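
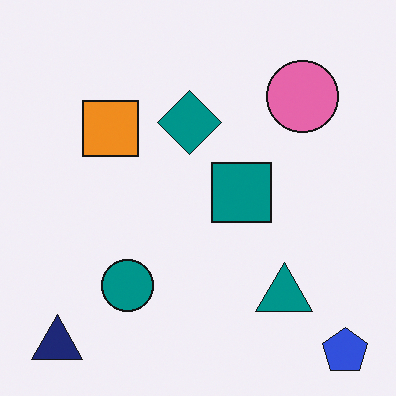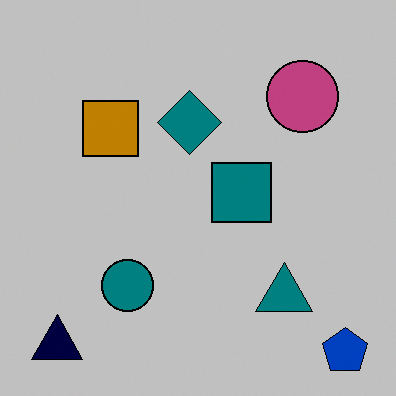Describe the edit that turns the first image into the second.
The transformation is: aggressively posterized.

Each flat color has snapped to a coarser quantized level — most visibly, the near-white background has dropped to a flat grey.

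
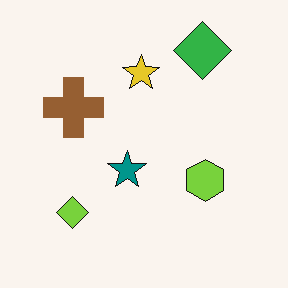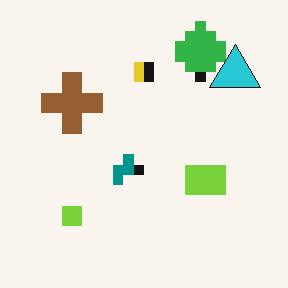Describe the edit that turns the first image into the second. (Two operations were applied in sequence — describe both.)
Heavily pixelated into large blocks, then overlaid with an additional cyan triangle.

Shapes are reduced to large square blocks; fine edges and outlines are lost — a downscale-then-upscale (mosaic) effect. A cyan triangle appears in the second image that is absent from the first.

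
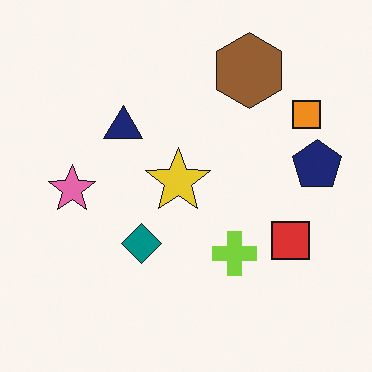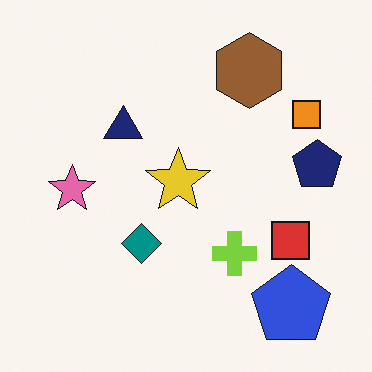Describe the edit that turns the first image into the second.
Overlaid with an additional blue pentagon.

A blue pentagon appears in the second image that is absent from the first.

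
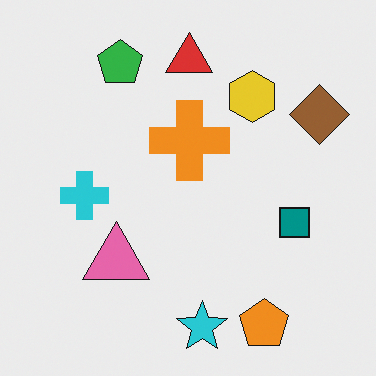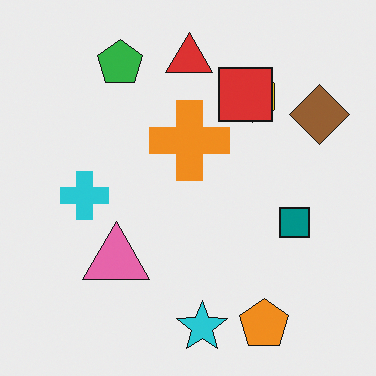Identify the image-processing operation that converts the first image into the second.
The second image is the first overlaid with an additional red square.

A red square appears in the second image that is absent from the first.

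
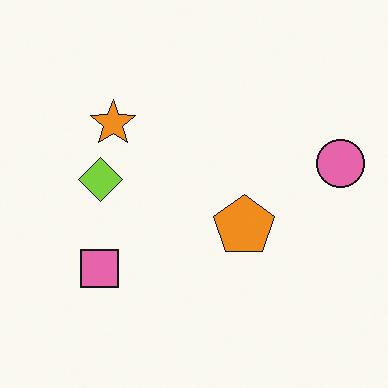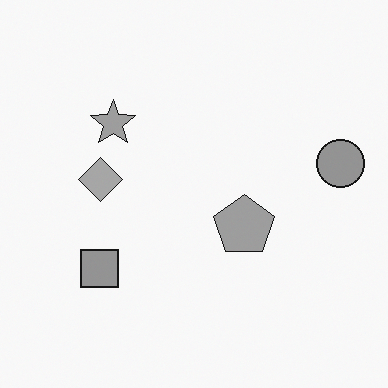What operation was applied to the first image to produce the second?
Converted to grayscale.

All color is removed — every shape is now a shade of grey.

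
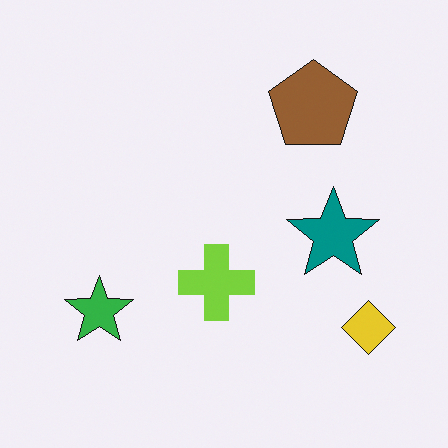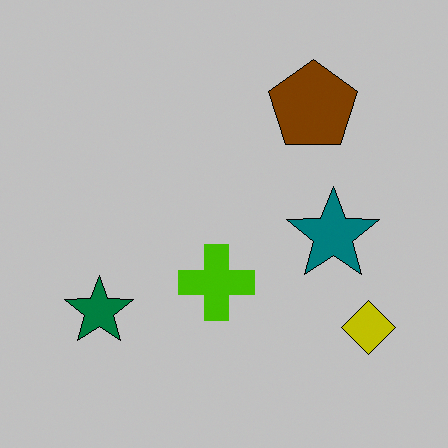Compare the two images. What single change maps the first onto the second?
The transformation is: aggressively posterized.

Each flat color has snapped to a coarser quantized level — most visibly, the near-white background has dropped to a flat grey.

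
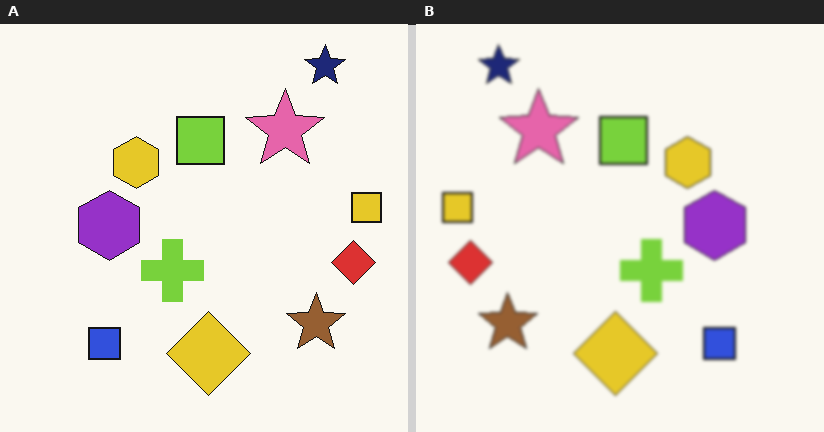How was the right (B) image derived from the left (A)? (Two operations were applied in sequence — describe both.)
This is the original image lightly blurred, then flipped horizontally (left ↔ right).

Shape edges and outlines are uniformly softened across the whole image. The yellow square is in the right of the left (A) image and the left of the right (B) — shapes on opposite sides of the vertical midline have swapped in a mirror flip.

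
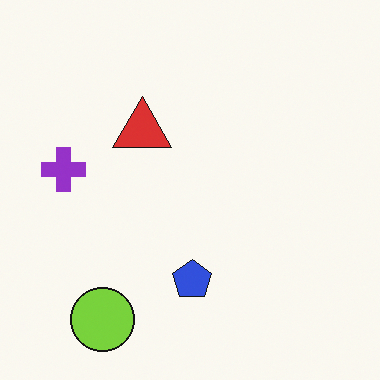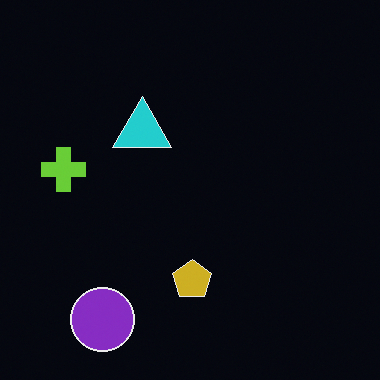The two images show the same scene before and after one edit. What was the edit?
The image was color-inverted (negative).

The light background has become dark and every shape's color is its complement — a photographic negative.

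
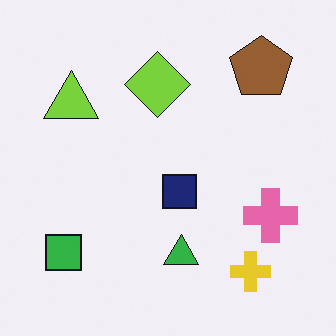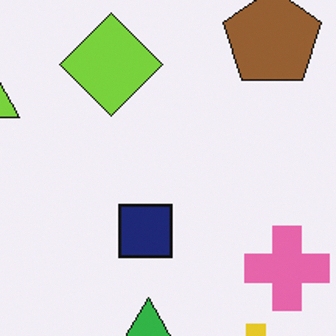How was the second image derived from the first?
It was cropped to a modestly smaller region and rescaled.

The visible shapes are larger and the field of view is narrower; shapes near the original edges may be partly or wholly outside the frame — a crop-and-rescale.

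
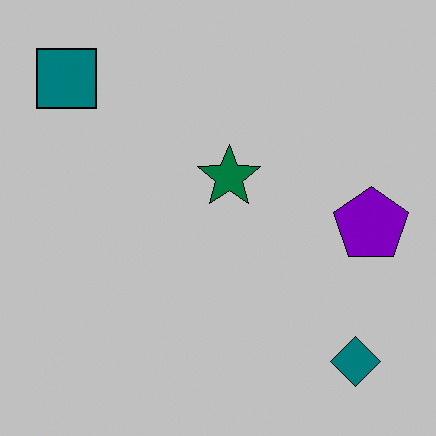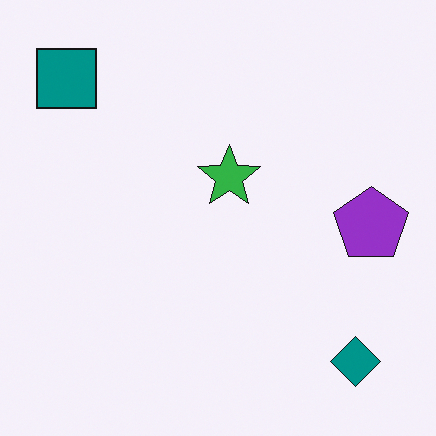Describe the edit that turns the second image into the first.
Heavily posterized to just a handful of flat colors.

Each flat color has snapped to a coarser quantized level — most visibly, the near-white background has dropped to a flat grey.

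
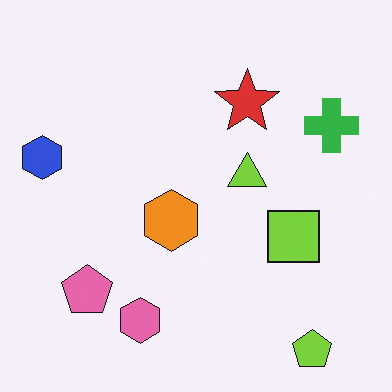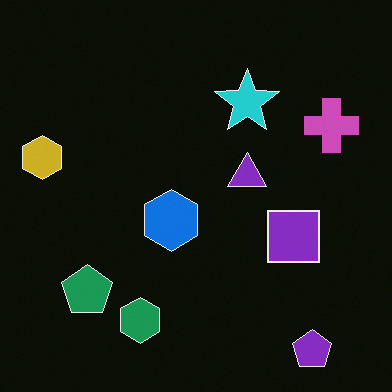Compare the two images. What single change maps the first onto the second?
The second image is the first color-inverted (negative).

The light background has become dark and every shape's color is its complement — a photographic negative.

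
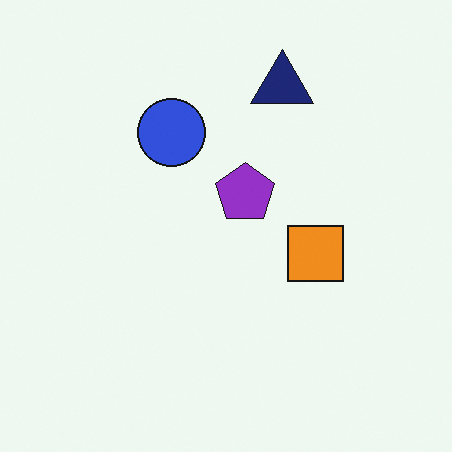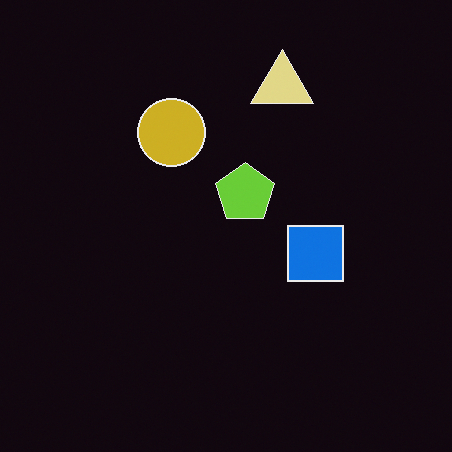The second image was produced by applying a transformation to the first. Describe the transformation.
The image was color-inverted (negative).

The light background has become dark and every shape's color is its complement — a photographic negative.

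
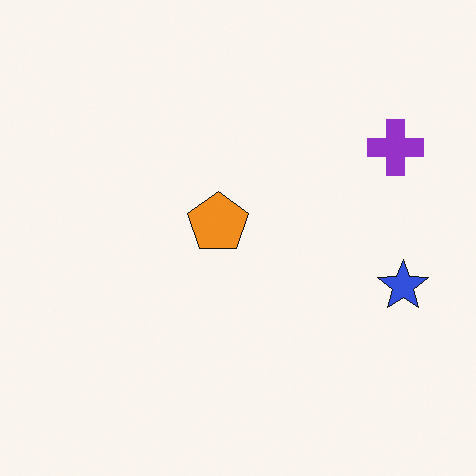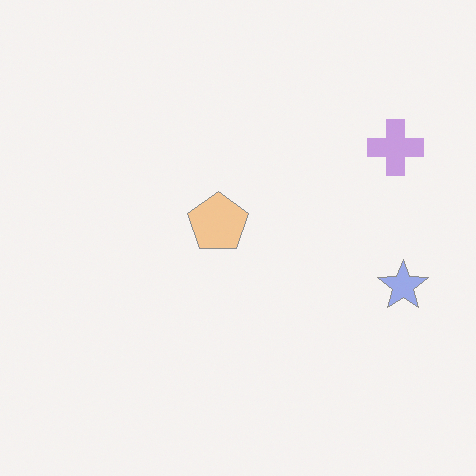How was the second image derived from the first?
The second image is the first washed out (contrast reduced).

Tones are pushed toward mid-grey across the whole image — a global contrast change.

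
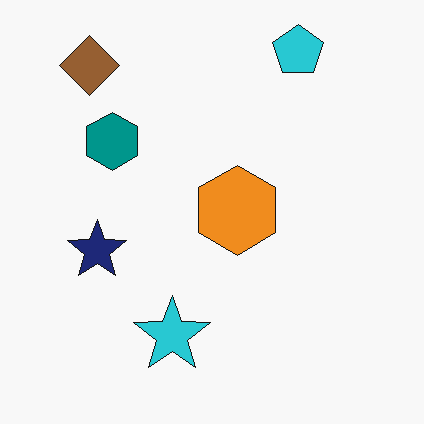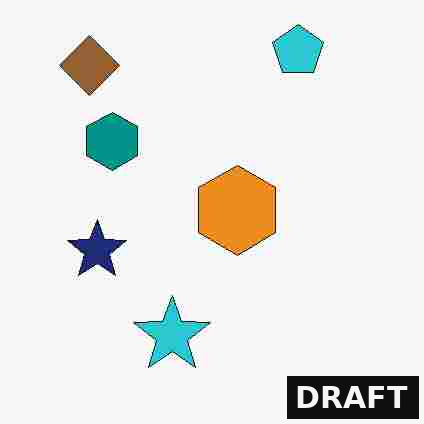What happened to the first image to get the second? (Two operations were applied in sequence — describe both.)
Heavily JPEG-compressed with obvious blocking artifacts, then watermarked with the text "DRAFT" in the lower-right corner.

Blocky 8×8 compression artifacts appear around shape edges and the flat background shows ringing — characteristic JPEG degradation. A dark label reading "DRAFT" appears in the lower-right corner.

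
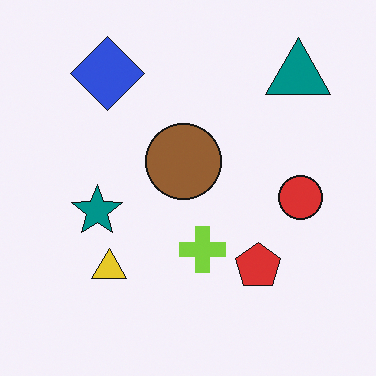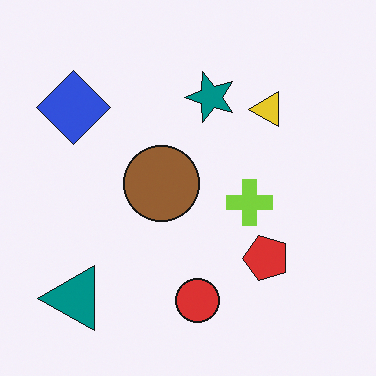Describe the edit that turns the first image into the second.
Transposed (reflected across the top-left ↔ bottom-right diagonal).

Shapes have swapped their row and column positions — what was in the top-right is now in the bottom-left — a diagonal reflection.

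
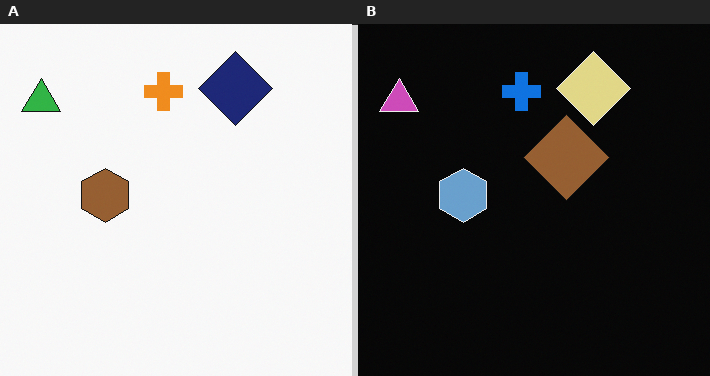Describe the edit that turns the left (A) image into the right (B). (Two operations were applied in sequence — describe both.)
The image was color-inverted (negative), then overlaid with an additional brown diamond.

The light background has become dark and every shape's color is its complement — a photographic negative. A brown diamond appears in the right (B) image that is absent from the left (A).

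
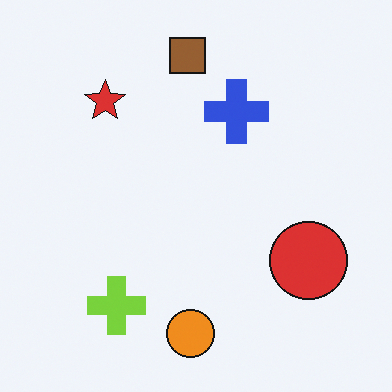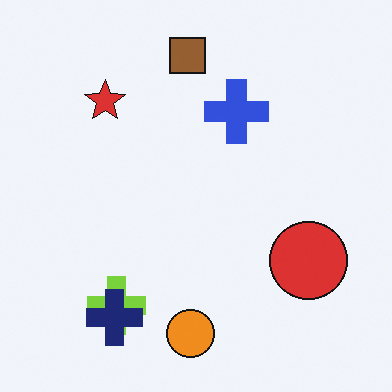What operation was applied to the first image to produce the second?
The second image is the first overlaid with an additional navy cross.

A navy cross appears in the second image that is absent from the first.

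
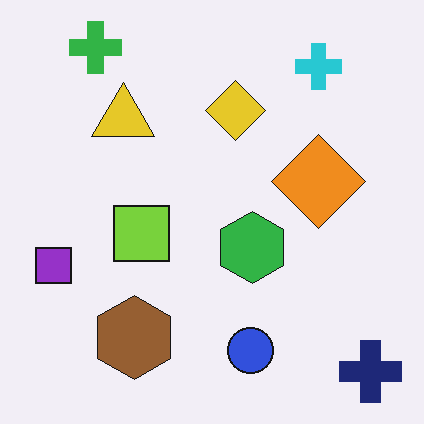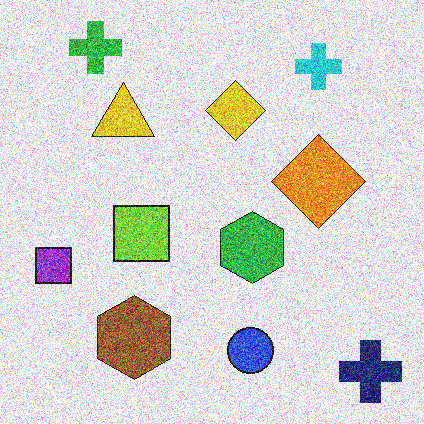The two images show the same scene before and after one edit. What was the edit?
This is the original image degraded with heavy additive noise.

Random speckle covers the whole image, including the flat background.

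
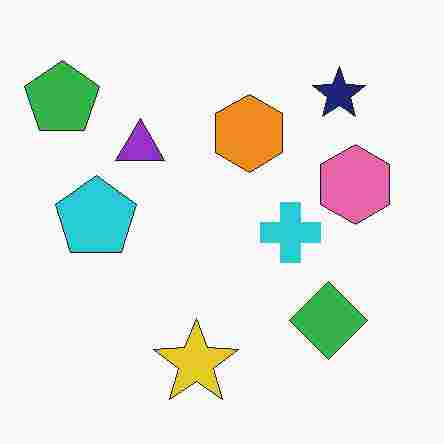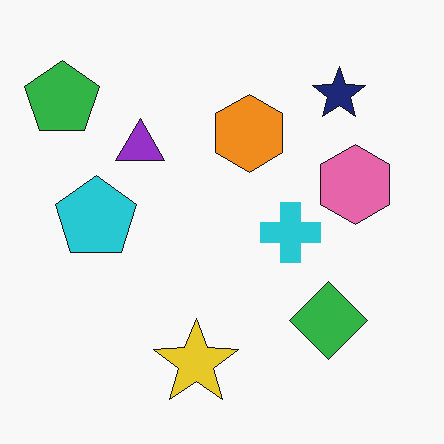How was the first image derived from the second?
The image was degraded with heavy JPEG compression.

Blocky 8×8 compression artifacts appear around shape edges and the flat background shows ringing — characteristic JPEG degradation.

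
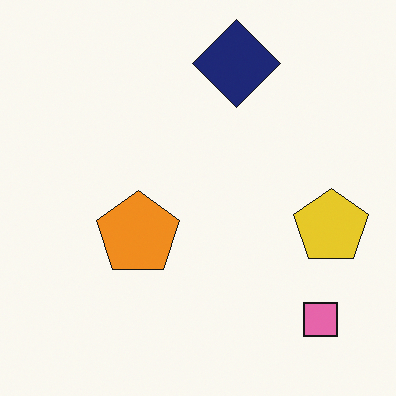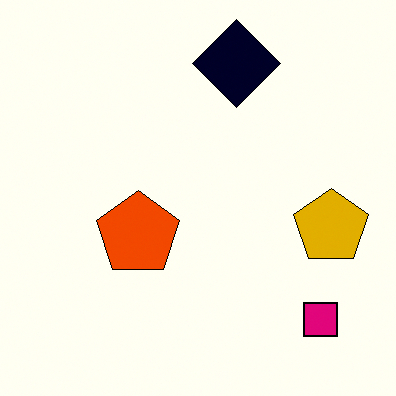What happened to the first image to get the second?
Given much higher contrast.

Tones are pushed away from mid-grey across the whole image — a global contrast change.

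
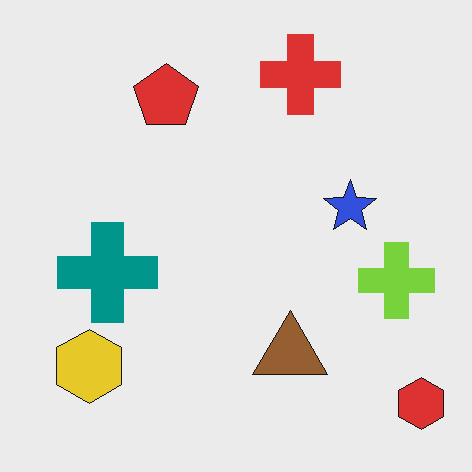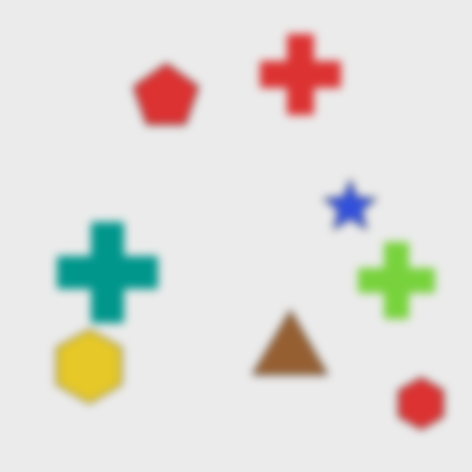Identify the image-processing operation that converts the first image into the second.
This is the original image noticeably gaussian-blurred.

Shape edges and outlines are uniformly softened across the whole image.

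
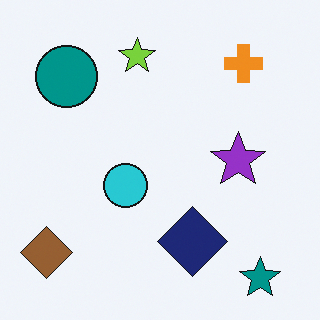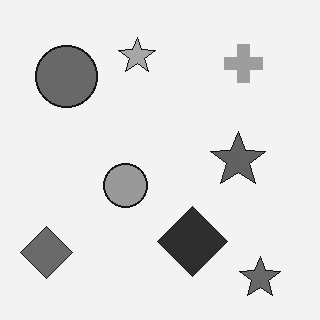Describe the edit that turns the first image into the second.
The transformation is: converted to grayscale.

All color is removed — every shape is now a shade of grey.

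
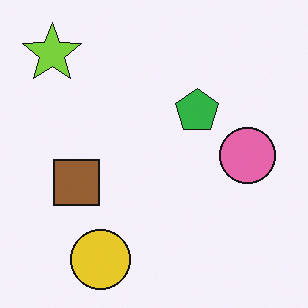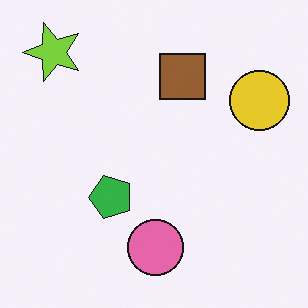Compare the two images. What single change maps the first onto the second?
It was transposed (reflected across the top-left ↔ bottom-right diagonal).

Shapes have swapped their row and column positions — what was in the top-right is now in the bottom-left — a diagonal reflection.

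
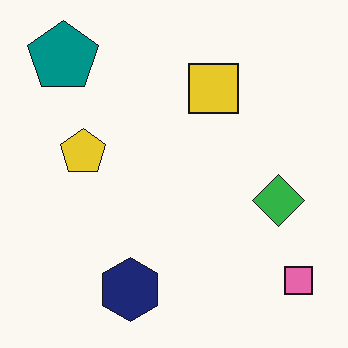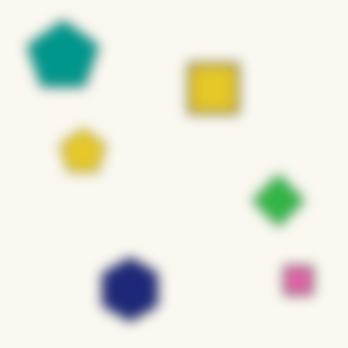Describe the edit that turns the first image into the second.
The second image is the first heavily blurred.

Shape edges and outlines are uniformly softened across the whole image.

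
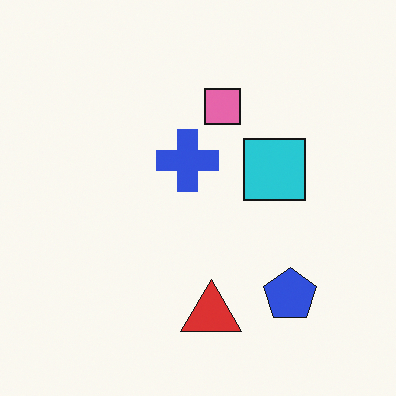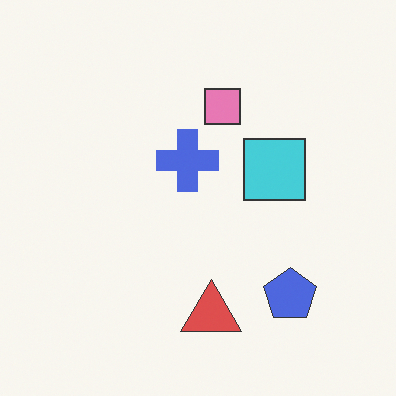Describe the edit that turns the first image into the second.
The second image is the first given slightly reduced contrast.

Tones are pushed toward mid-grey across the whole image — a global contrast change.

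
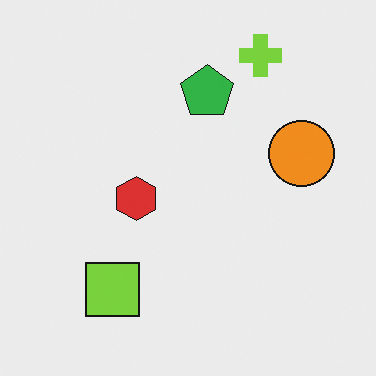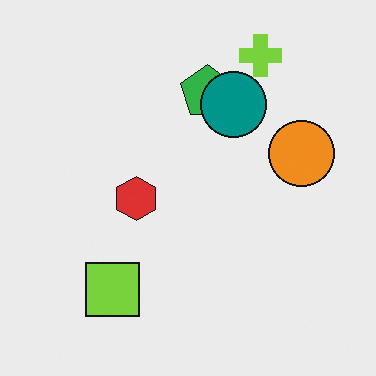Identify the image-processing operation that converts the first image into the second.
Overlaid with an additional teal circle.

A teal circle appears in the second image that is absent from the first.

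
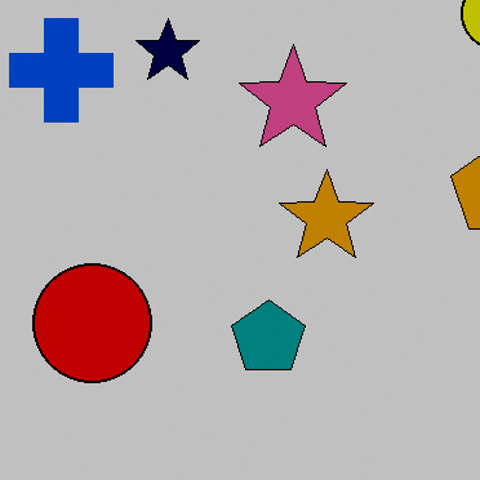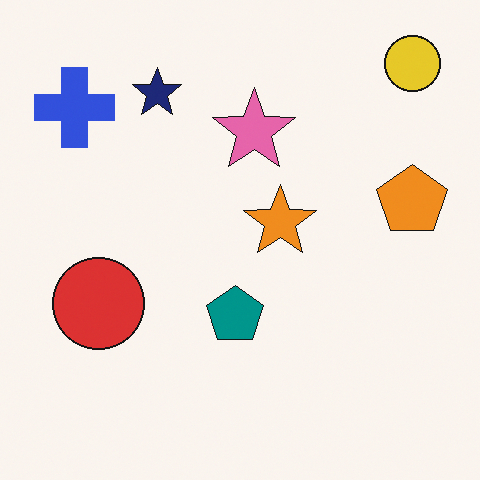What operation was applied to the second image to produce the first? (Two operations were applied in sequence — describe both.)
Heavily posterized to just a handful of flat colors, then cropped slightly and scaled back up.

Each flat color has snapped to a coarser quantized level — most visibly, the near-white background has dropped to a flat grey. The visible shapes are larger and the field of view is narrower; shapes near the original edges may be partly or wholly outside the frame — a crop-and-rescale.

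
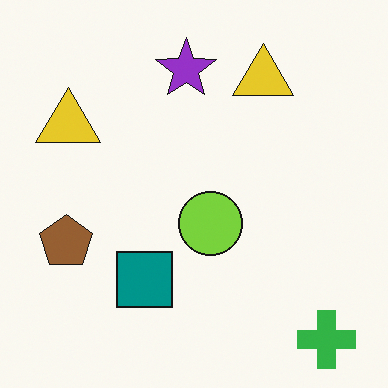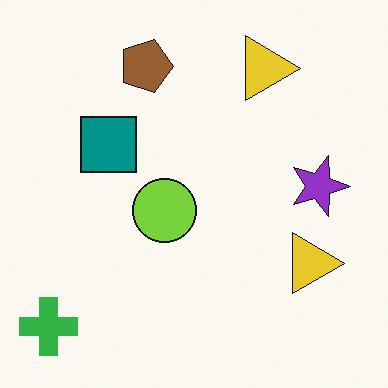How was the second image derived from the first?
It was rotated 90° clockwise.

The green cross sits in the bottom-right of the first image and the bottom-left of the second — consistent with a whole-image 90° clockwise rotation.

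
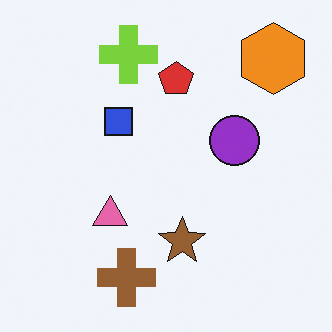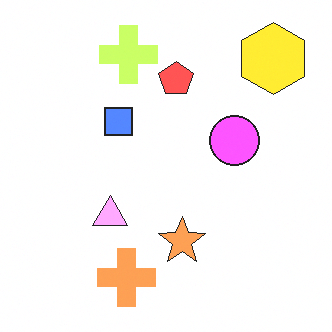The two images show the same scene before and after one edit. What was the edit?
It was noticeably brightened.

Every pixel — background and shapes alike — is uniformly brightened.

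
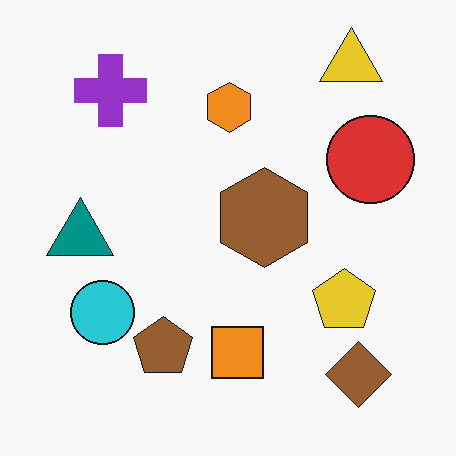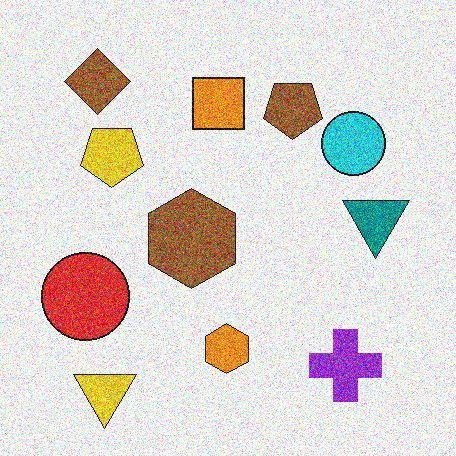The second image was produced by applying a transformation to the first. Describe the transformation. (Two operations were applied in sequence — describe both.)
Rotated 180°, then degraded with a thick layer of grain.

The yellow triangle sits in the top-right of the first image and the bottom-left of the second — consistent with a whole-image 180° rotation. Random speckle covers the whole image, including the flat background.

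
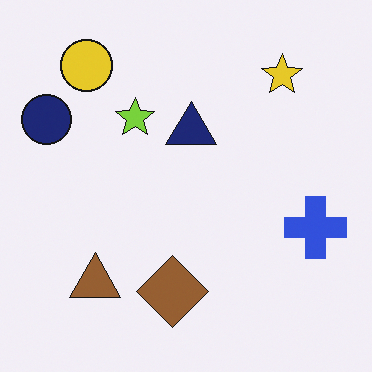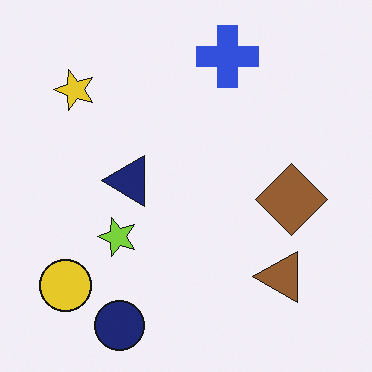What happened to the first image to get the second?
The image was rotated 90° counter-clockwise.

The yellow circle sits in the top-left of the first image and the bottom-left of the second — consistent with a whole-image 90° counter-clockwise rotation.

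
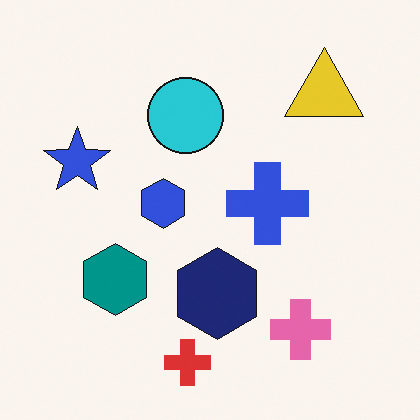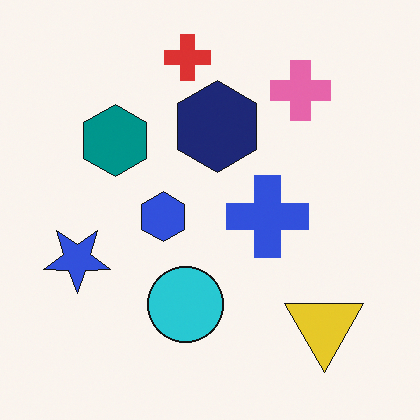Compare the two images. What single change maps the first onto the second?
The transformation is: flipped vertically (top ↔ bottom).

The red cross is in the bottom of the first image and the top of the second — shapes on opposite sides of the horizontal midline have swapped in a mirror flip.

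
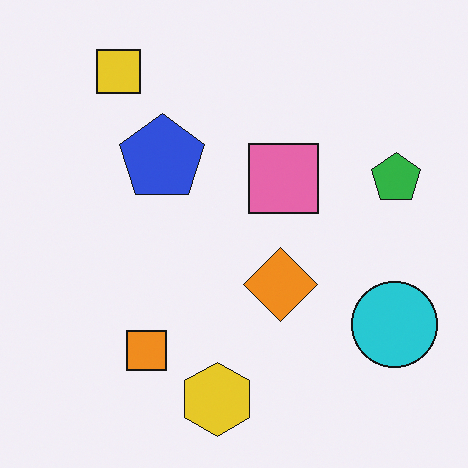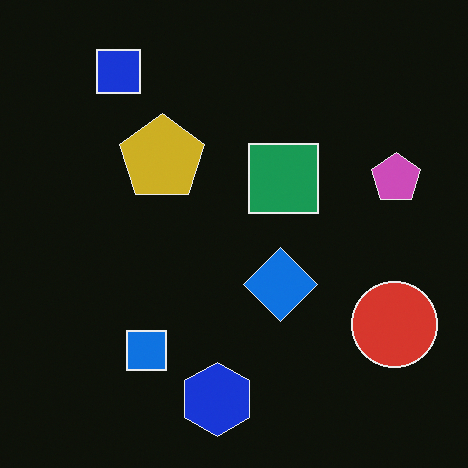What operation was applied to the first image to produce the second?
It was color-inverted (negative).

The light background has become dark and every shape's color is its complement — a photographic negative.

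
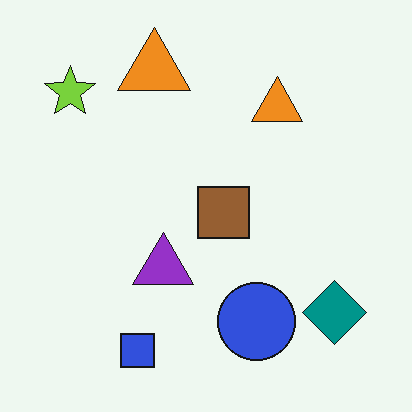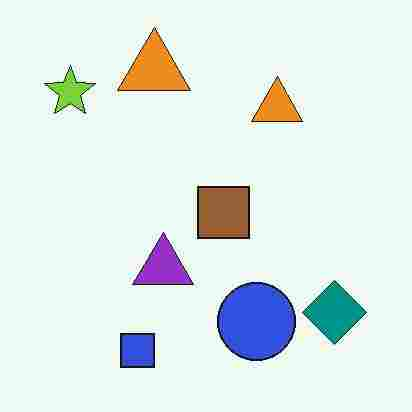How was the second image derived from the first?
The image was heavily JPEG-compressed with obvious blocking artifacts.

Blocky 8×8 compression artifacts appear around shape edges and the flat background shows ringing — characteristic JPEG degradation.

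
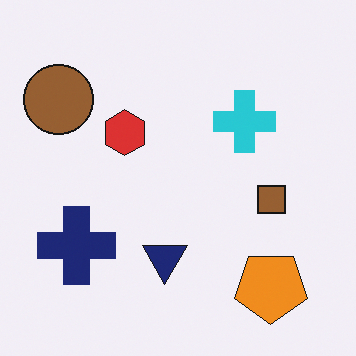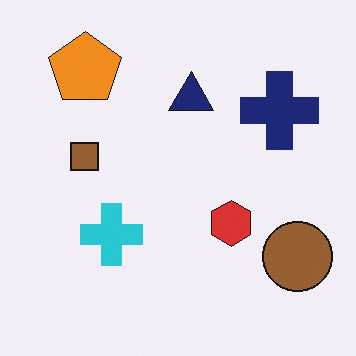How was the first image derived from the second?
Rotated 180°.

The orange pentagon sits in the top-left of the second image and the bottom-right of the first — consistent with a whole-image 180° rotation.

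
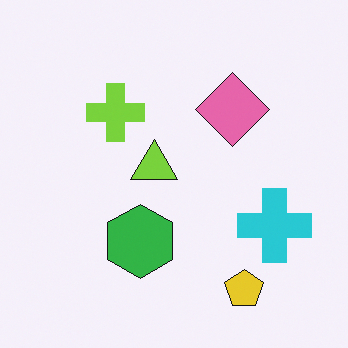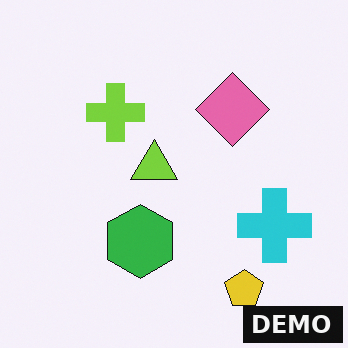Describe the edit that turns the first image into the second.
The image was watermarked with the text "DEMO" in the lower-right corner.

A dark label reading "DEMO" appears in the lower-right corner.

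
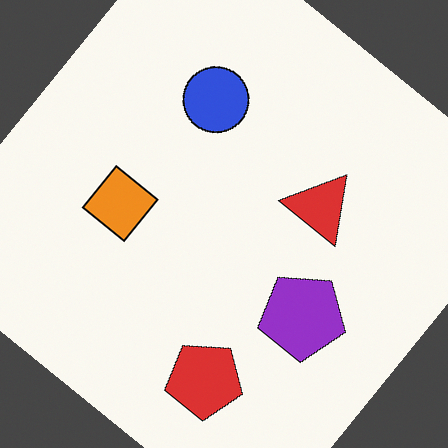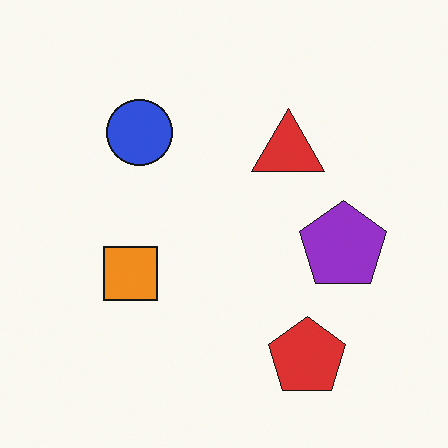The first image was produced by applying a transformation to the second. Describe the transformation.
The image was rotated clockwise by a large amount — several tens of degrees.

Every shape is tilted by the same angle and the image corners show triangular fill wedges — a whole-image rotation by a non-right angle.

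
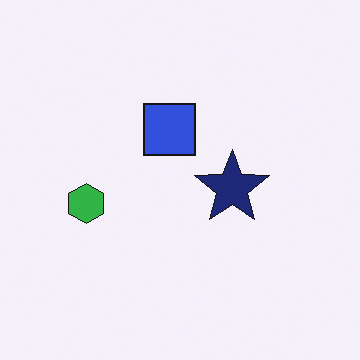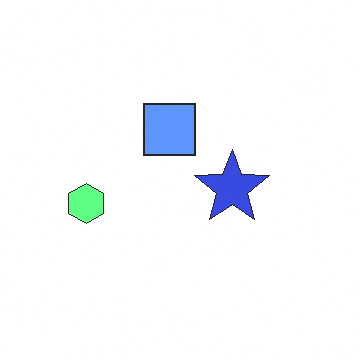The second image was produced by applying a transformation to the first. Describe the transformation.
It was brightened a lot.

Every pixel — background and shapes alike — is uniformly brightened.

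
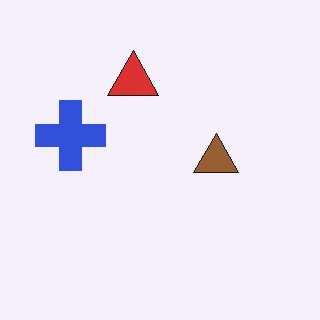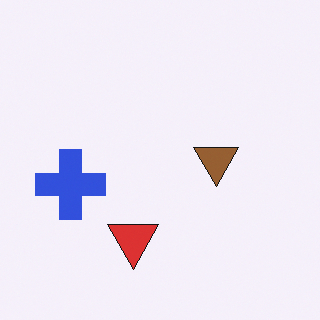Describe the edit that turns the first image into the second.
It was flipped vertically (top ↔ bottom).

The red triangle is in the top of the first image and the bottom of the second — shapes on opposite sides of the horizontal midline have swapped in a mirror flip.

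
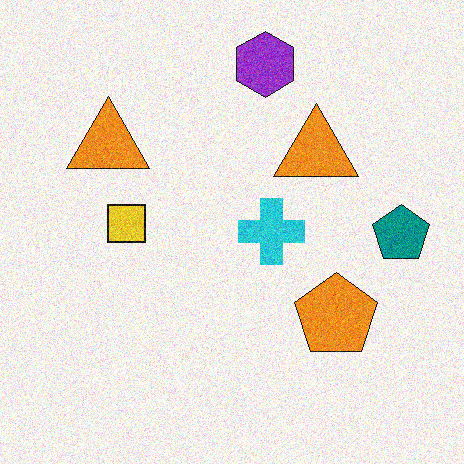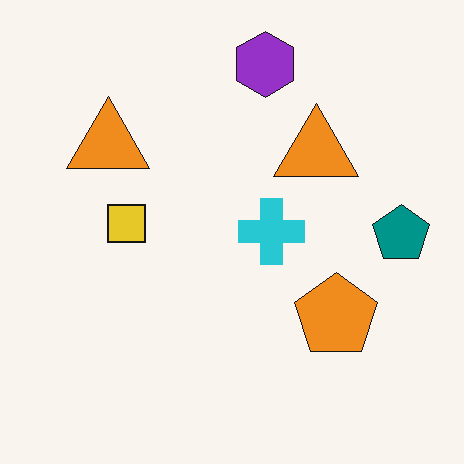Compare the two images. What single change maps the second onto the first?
It was degraded with visible gaussian noise.

Random speckle covers the whole image, including the flat background.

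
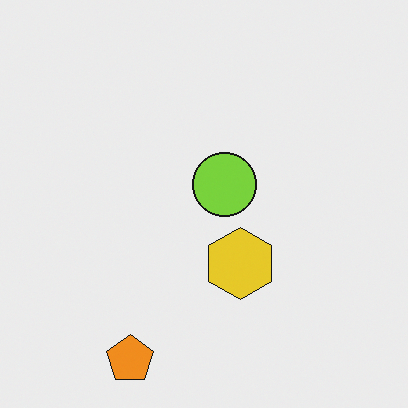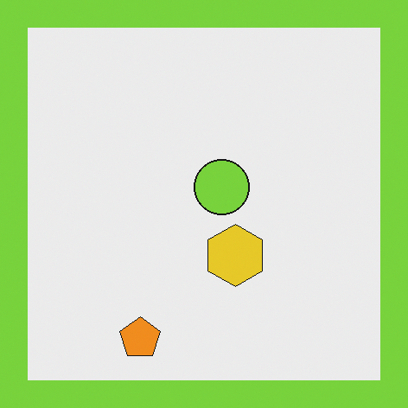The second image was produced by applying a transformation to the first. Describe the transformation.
The transformation is: framed with a lime border.

A solid lime frame runs around the edge of the second image, with the content slightly shrunk inside it.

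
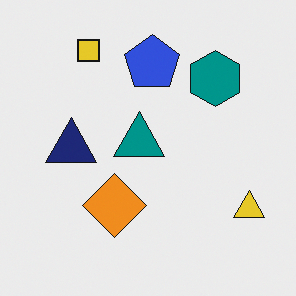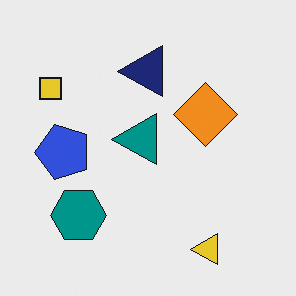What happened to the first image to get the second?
It was transposed (reflected across the top-left ↔ bottom-right diagonal).

Shapes have swapped their row and column positions — what was in the top-right is now in the bottom-left — a diagonal reflection.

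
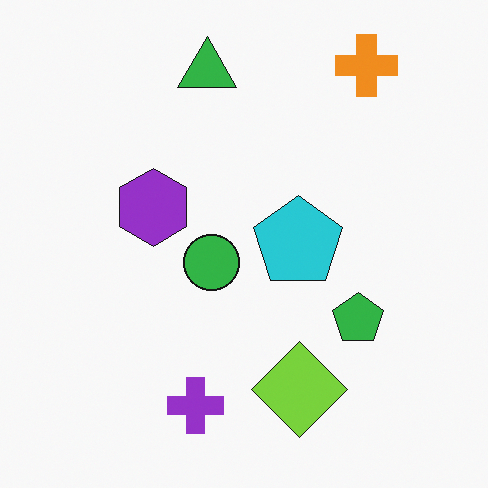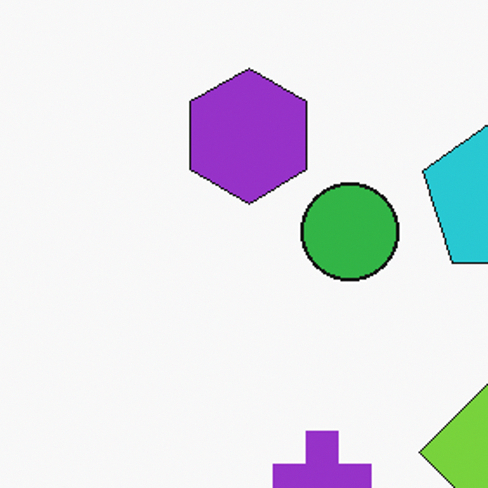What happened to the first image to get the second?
Cropped to a noticeably smaller region and rescaled.

The visible shapes are larger and the field of view is narrower; shapes near the original edges may be partly or wholly outside the frame — a crop-and-rescale.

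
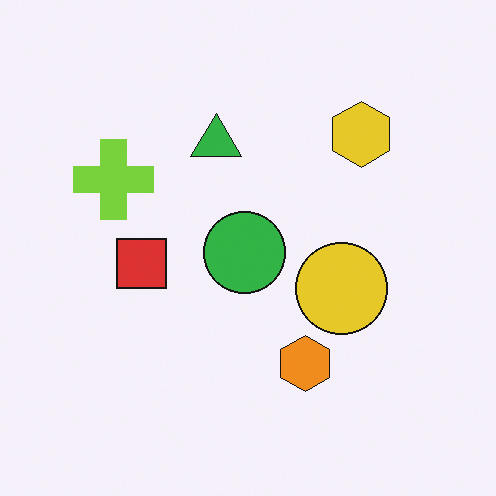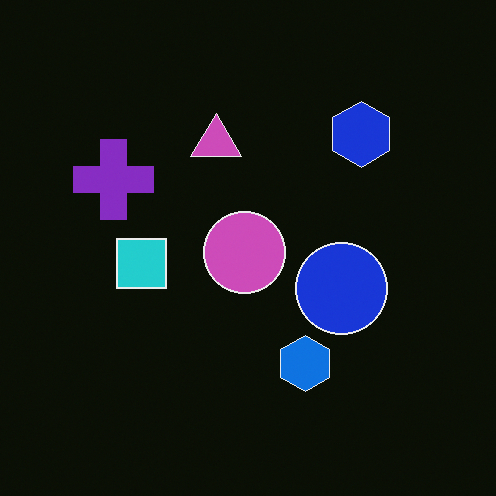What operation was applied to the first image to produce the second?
This is the original image color-inverted (negative).

The light background has become dark and every shape's color is its complement — a photographic negative.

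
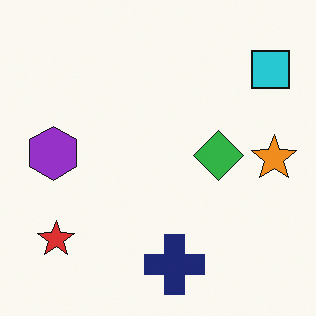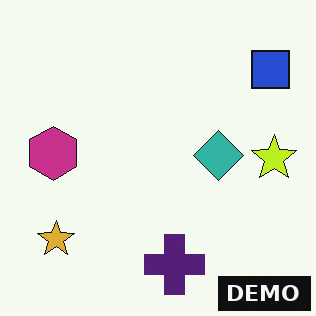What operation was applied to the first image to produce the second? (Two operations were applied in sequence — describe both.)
The transformation is: hue-shifted by a small amount, then watermarked with the text "DEMO" in the lower-right corner.

Every shape's color has rotated by the same amount around the hue wheel — a uniform hue shift. A dark label reading "DEMO" appears in the lower-right corner.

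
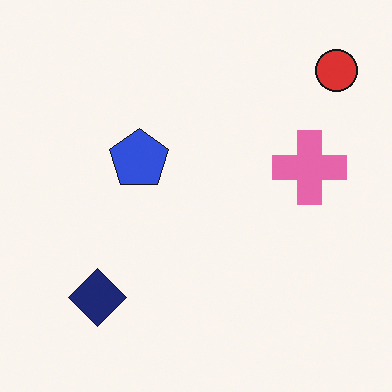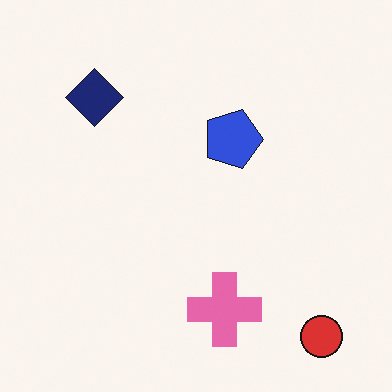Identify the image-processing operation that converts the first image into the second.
Rotated 90° clockwise.

The red circle sits in the top-right of the first image and the bottom-right of the second — consistent with a whole-image 90° clockwise rotation.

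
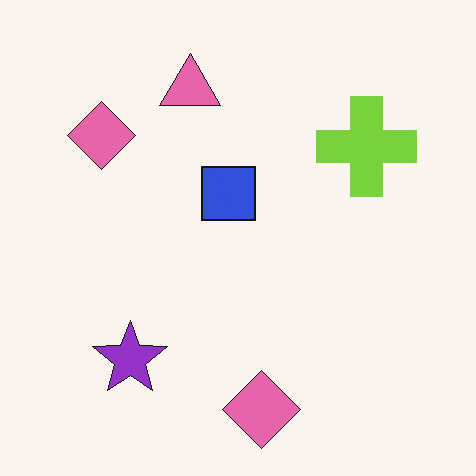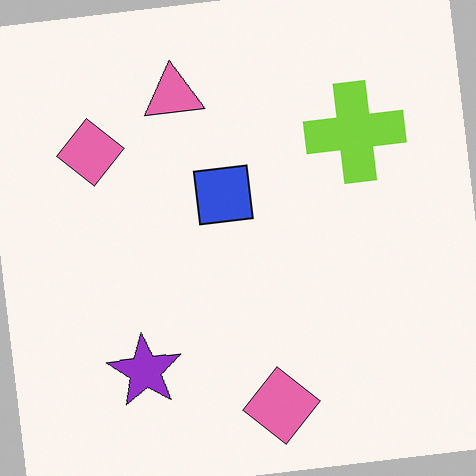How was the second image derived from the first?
Rotated counter-clockwise by a slight angle.

Every shape is tilted by the same angle and the image corners show triangular fill wedges — a whole-image rotation by a non-right angle.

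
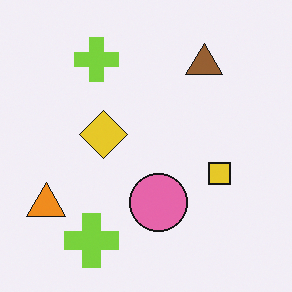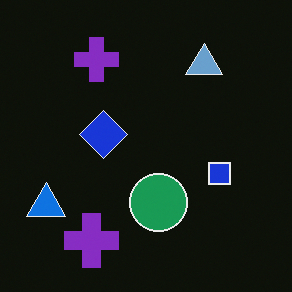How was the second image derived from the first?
The transformation is: color-inverted (negative).

The light background has become dark and every shape's color is its complement — a photographic negative.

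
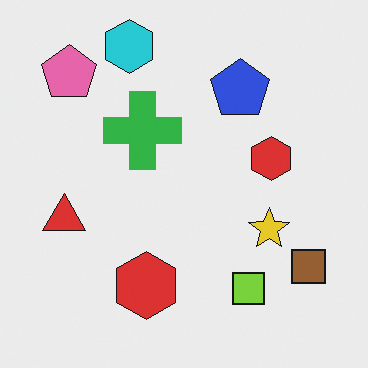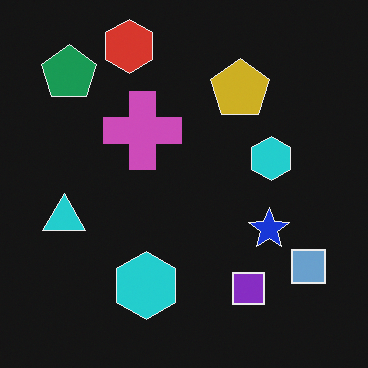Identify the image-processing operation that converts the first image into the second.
This is the original image color-inverted (negative).

The light background has become dark and every shape's color is its complement — a photographic negative.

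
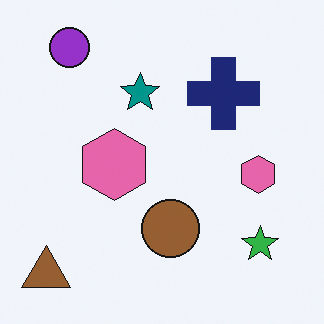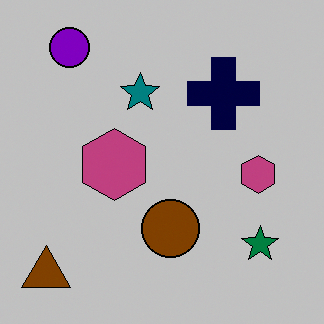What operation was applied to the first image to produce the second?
The transformation is: aggressively posterized.

Each flat color has snapped to a coarser quantized level — most visibly, the near-white background has dropped to a flat grey.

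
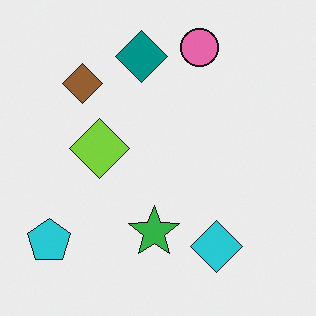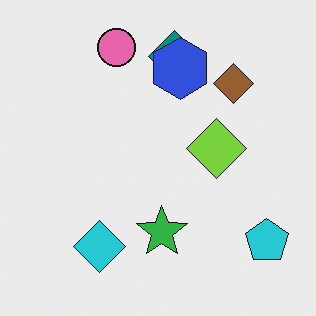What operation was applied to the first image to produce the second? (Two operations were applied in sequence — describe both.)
Flipped horizontally (left ↔ right), then overlaid with an additional blue hexagon.

The cyan pentagon is in the bottom-left of the first image and the bottom-right of the second — shapes on opposite sides of the vertical midline have swapped in a mirror flip. A blue hexagon appears in the second image that is absent from the first.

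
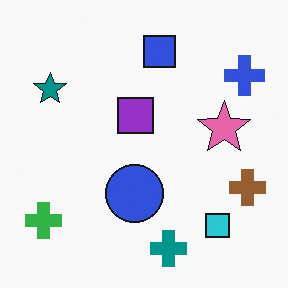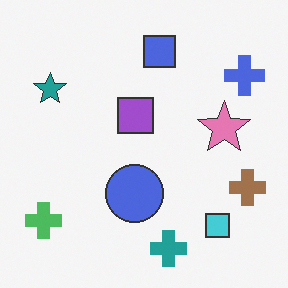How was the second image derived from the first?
The image was given slightly reduced contrast.

Tones are pushed toward mid-grey across the whole image — a global contrast change.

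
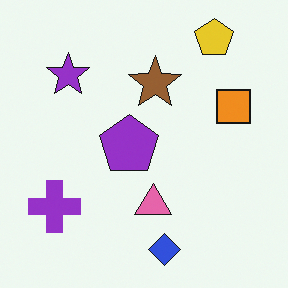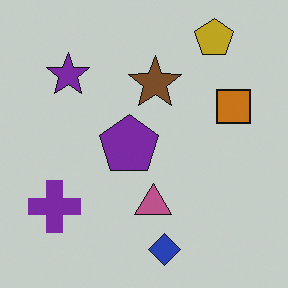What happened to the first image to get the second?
The second image is the first darkened a little.

Every pixel — background and shapes alike — is uniformly darkened.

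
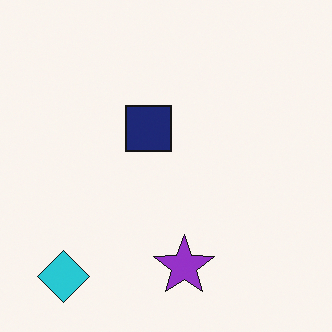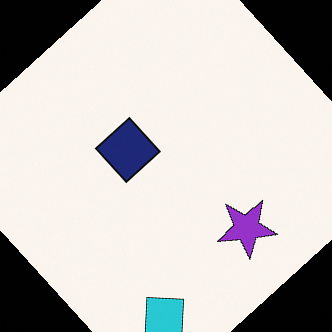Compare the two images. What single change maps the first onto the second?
Rotated counter-clockwise by a large amount — several tens of degrees.

Every shape is tilted by the same angle and the image corners show triangular fill wedges — a whole-image rotation by a non-right angle.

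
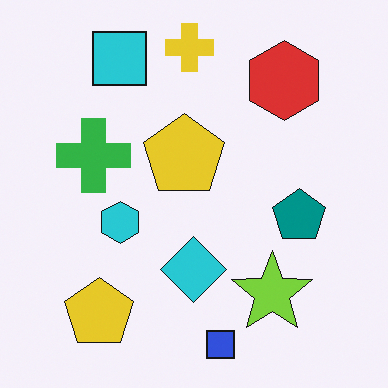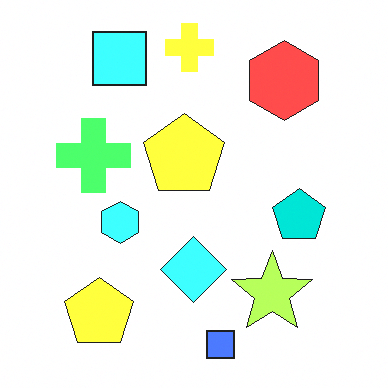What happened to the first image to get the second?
The second image is the first brightened a lot.

Every pixel — background and shapes alike — is uniformly brightened.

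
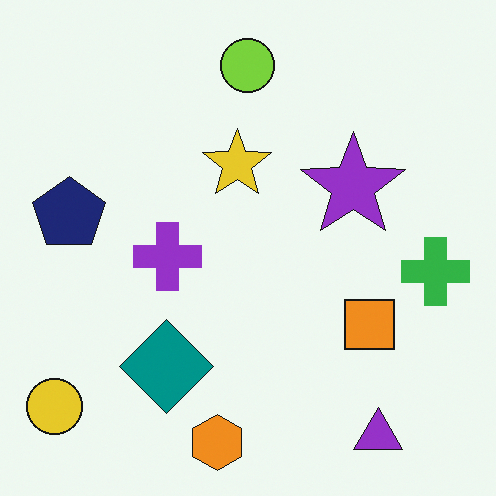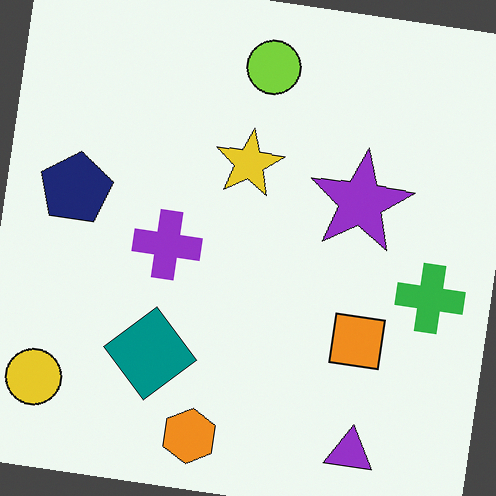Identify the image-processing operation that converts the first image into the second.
The image was rotated clockwise by a few degrees.

Every shape is tilted by the same angle and the image corners show triangular fill wedges — a whole-image rotation by a non-right angle.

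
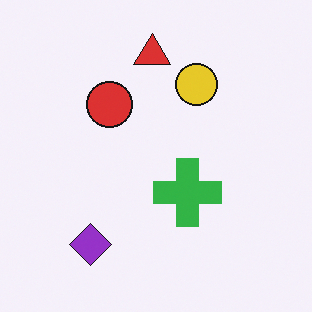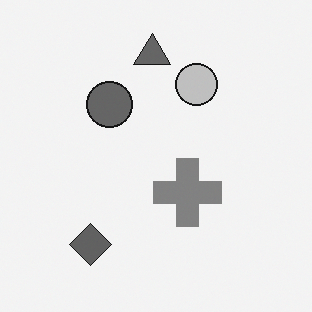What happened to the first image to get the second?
It was converted to grayscale.

All color is removed — every shape is now a shade of grey.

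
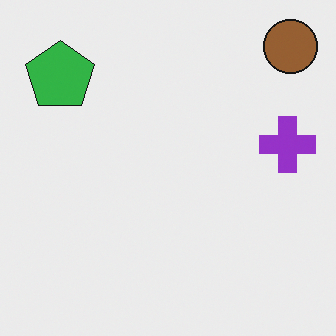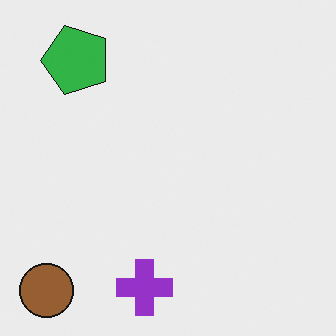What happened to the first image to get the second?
The second image is the first transposed (reflected across the top-left ↔ bottom-right diagonal).

Shapes have swapped their row and column positions — what was in the top-right is now in the bottom-left — a diagonal reflection.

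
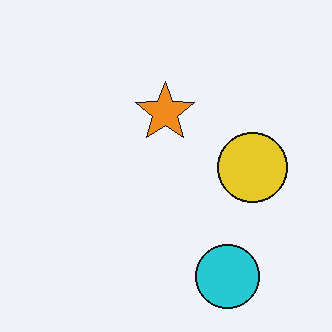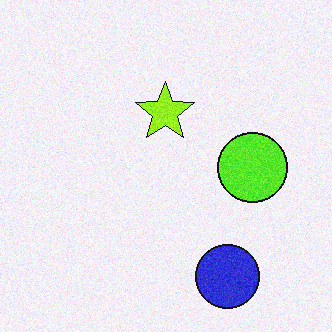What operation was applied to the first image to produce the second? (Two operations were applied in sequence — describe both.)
The image was degraded with a light layer of grain, then hue-shifted slightly.

Random speckle covers the whole image, including the flat background. Every shape's color has rotated by the same amount around the hue wheel — a uniform hue shift.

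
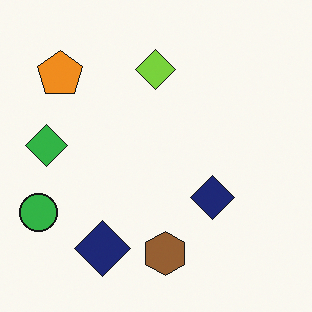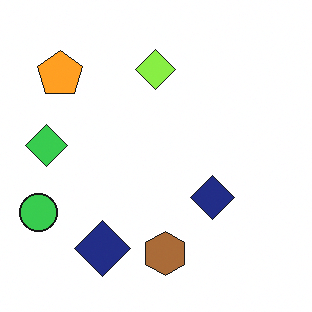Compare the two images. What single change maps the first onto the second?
The image was brightened a little.

Every pixel — background and shapes alike — is uniformly brightened.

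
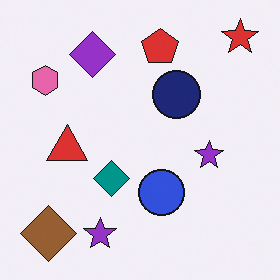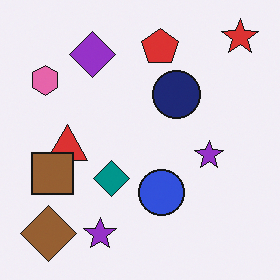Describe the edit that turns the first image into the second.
The image was overlaid with an additional brown square.

A brown square appears in the second image that is absent from the first.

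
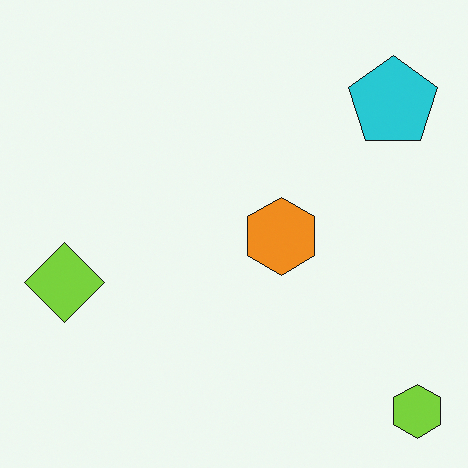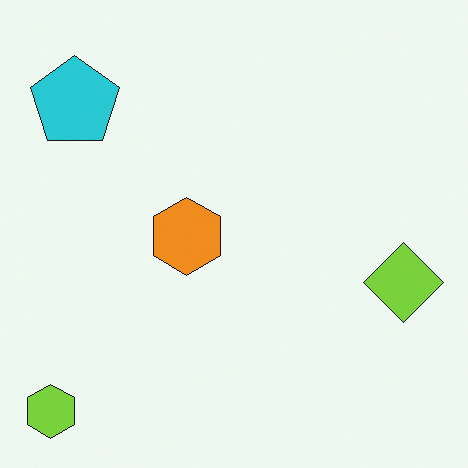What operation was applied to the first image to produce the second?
The image was flipped horizontally (left ↔ right).

The lime hexagon is in the bottom-right of the first image and the bottom-left of the second — shapes on opposite sides of the vertical midline have swapped in a mirror flip.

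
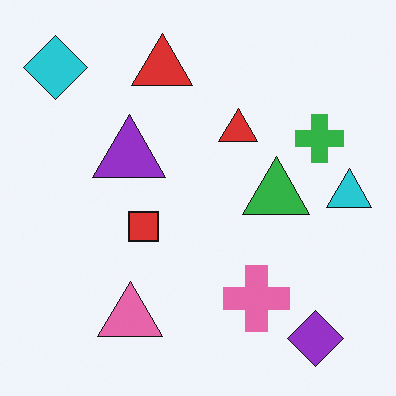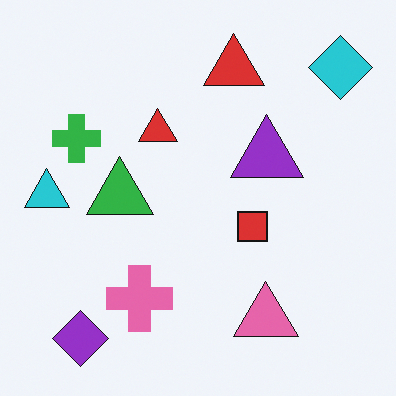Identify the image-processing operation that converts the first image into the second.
This is the original image flipped horizontally (left ↔ right).

The cyan triangle is in the right of the first image and the left of the second — shapes on opposite sides of the vertical midline have swapped in a mirror flip.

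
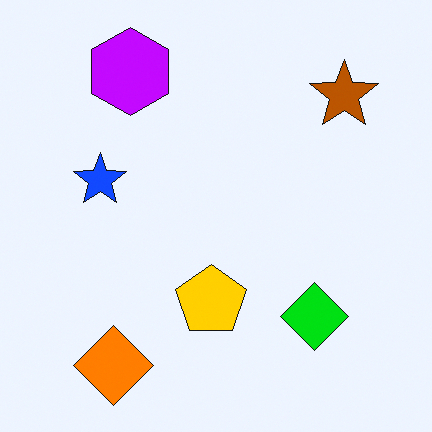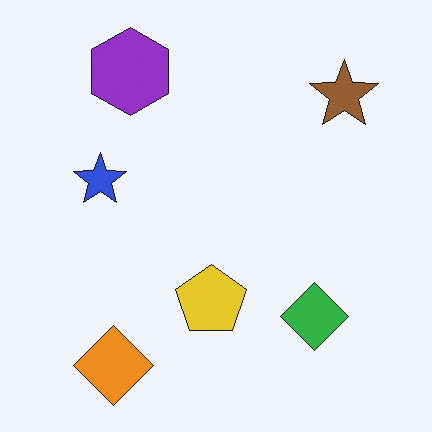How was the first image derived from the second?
The image was heavily oversaturated.

All colors are more vivid — a global saturation change.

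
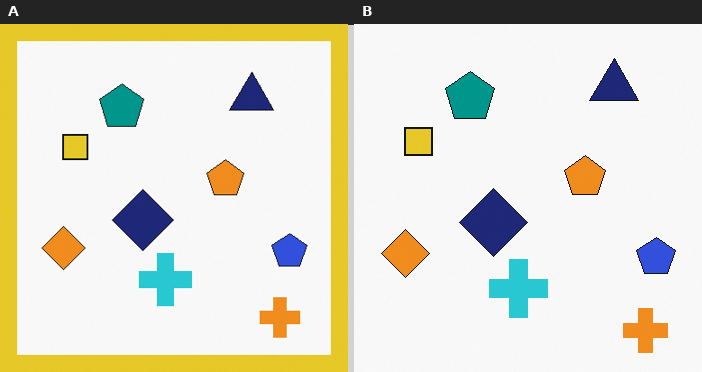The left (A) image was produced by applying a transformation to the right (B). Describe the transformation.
Framed with a yellow border.

A solid yellow frame runs around the edge of the left (A) image, with the content slightly shrunk inside it.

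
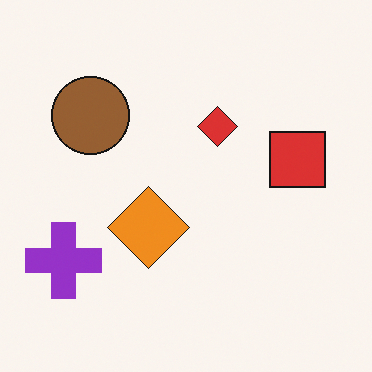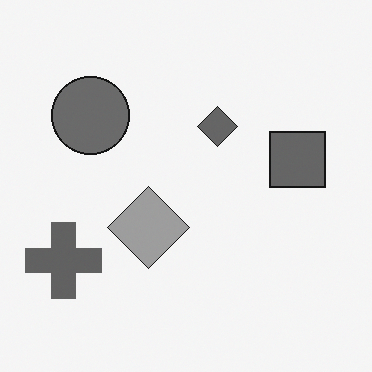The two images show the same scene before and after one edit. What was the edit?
The transformation is: converted to grayscale.

All color is removed — every shape is now a shade of grey.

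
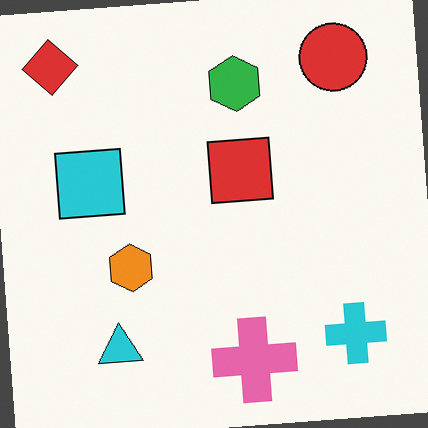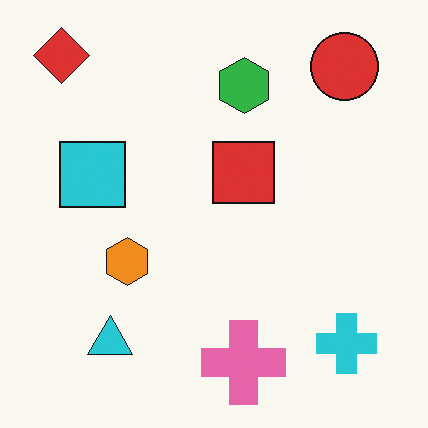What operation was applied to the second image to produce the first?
The transformation is: rotated counter-clockwise by a slight angle.

Every shape is tilted by the same angle and the image corners show triangular fill wedges — a whole-image rotation by a non-right angle.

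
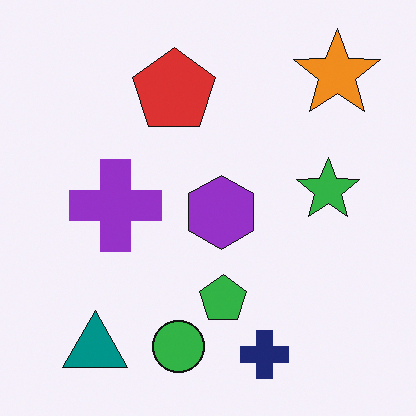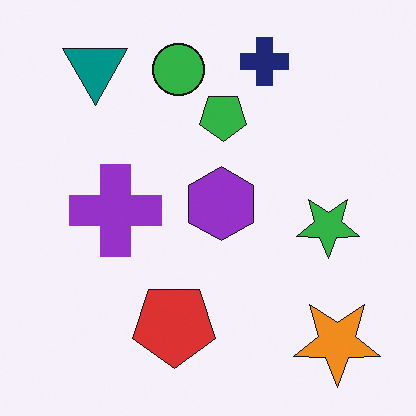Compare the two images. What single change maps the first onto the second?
It was flipped vertically (top ↔ bottom).

The navy cross is in the bottom of the first image and the top of the second — shapes on opposite sides of the horizontal midline have swapped in a mirror flip.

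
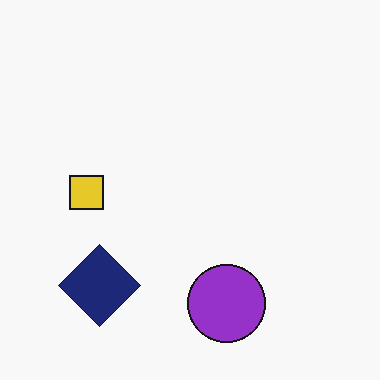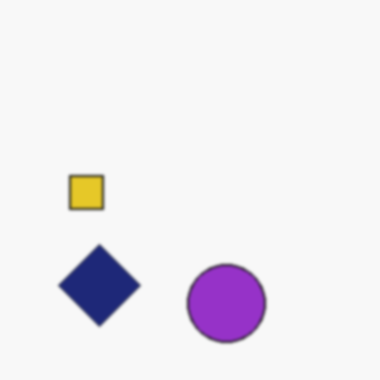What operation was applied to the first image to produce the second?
This is the original image slightly softened.

Shape edges and outlines are uniformly softened across the whole image.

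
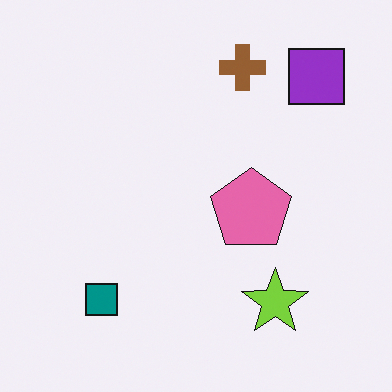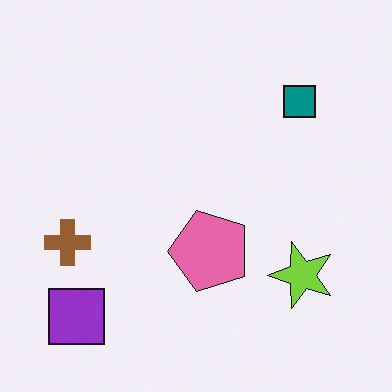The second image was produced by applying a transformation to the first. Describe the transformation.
It was transposed (reflected across the top-left ↔ bottom-right diagonal).

Shapes have swapped their row and column positions — what was in the top-right is now in the bottom-left — a diagonal reflection.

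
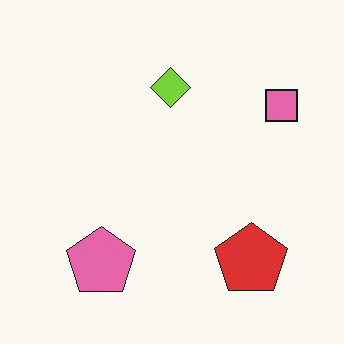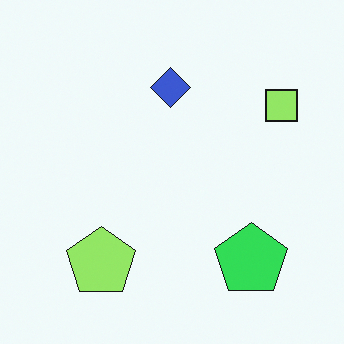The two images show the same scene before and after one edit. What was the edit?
The image was hue-shifted noticeably.

Every shape's color has rotated by the same amount around the hue wheel — a uniform hue shift.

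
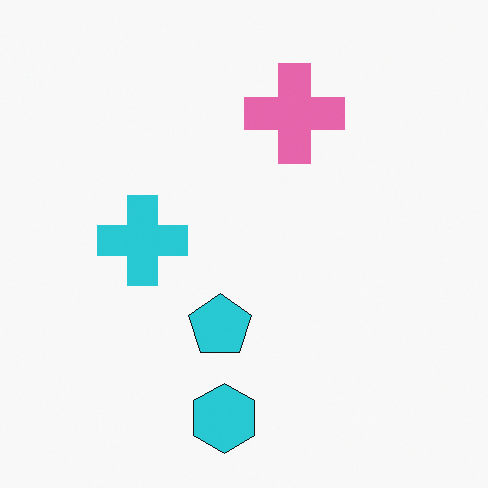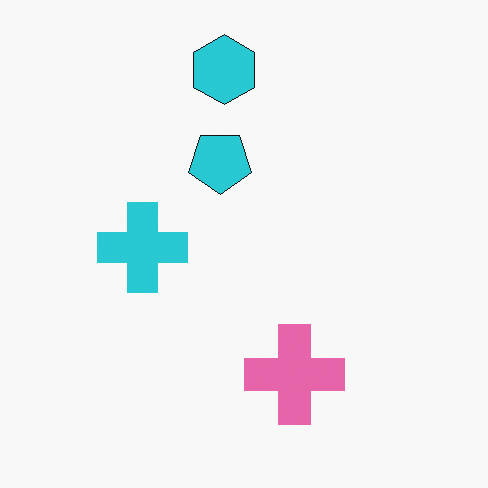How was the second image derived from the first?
The image was flipped vertically (top ↔ bottom).

The cyan hexagon is in the bottom of the first image and the top of the second — shapes on opposite sides of the horizontal midline have swapped in a mirror flip.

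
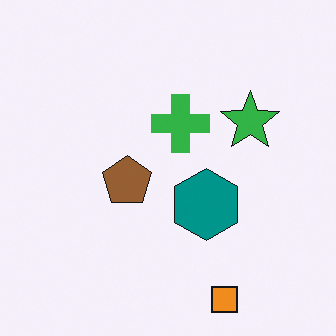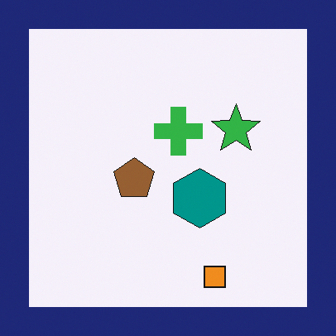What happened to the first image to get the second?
Framed with a navy border.

A solid navy frame runs around the edge of the second image, with the content slightly shrunk inside it.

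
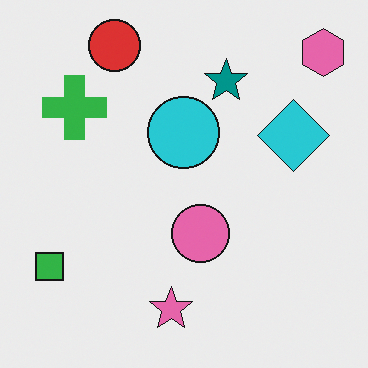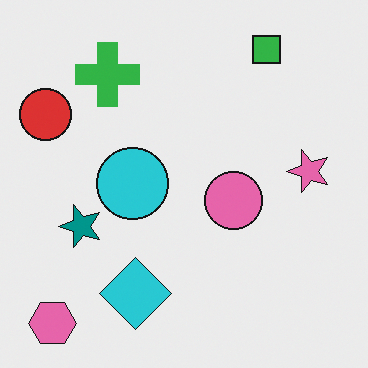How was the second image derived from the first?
This is the original image transposed (reflected across the top-left ↔ bottom-right diagonal).

Shapes have swapped their row and column positions — what was in the top-right is now in the bottom-left — a diagonal reflection.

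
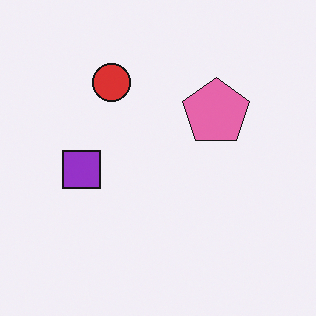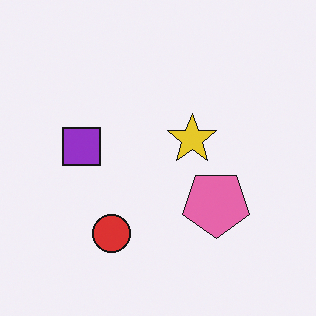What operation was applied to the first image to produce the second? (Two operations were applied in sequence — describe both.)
It was flipped vertically (top ↔ bottom), then overlaid with an additional yellow star.

The red circle is in the top of the first image and the bottom of the second — shapes on opposite sides of the horizontal midline have swapped in a mirror flip. A yellow star appears in the second image that is absent from the first.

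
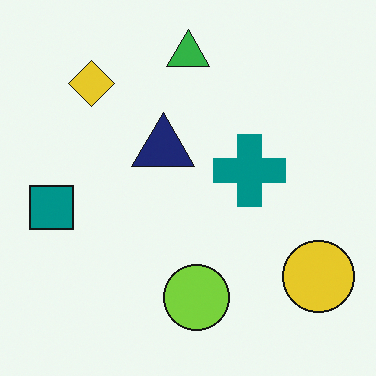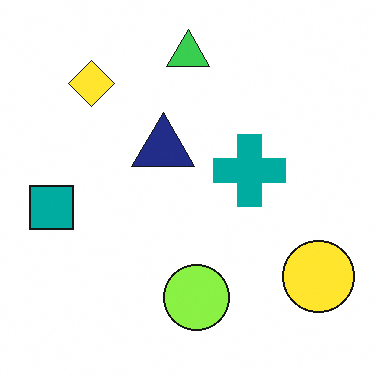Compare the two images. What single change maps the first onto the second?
The image was slightly brightened.

Every pixel — background and shapes alike — is uniformly brightened.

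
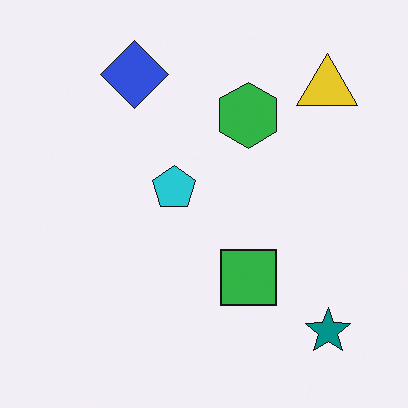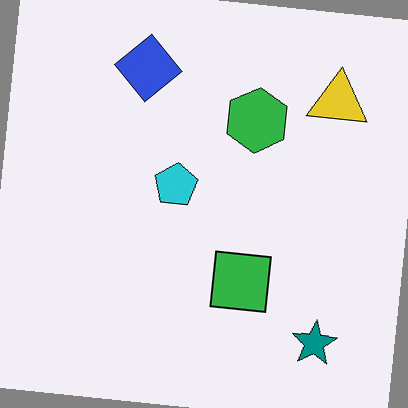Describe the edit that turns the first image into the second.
This is the original image rotated clockwise by a slight angle.

Every shape is tilted by the same angle and the image corners show triangular fill wedges — a whole-image rotation by a non-right angle.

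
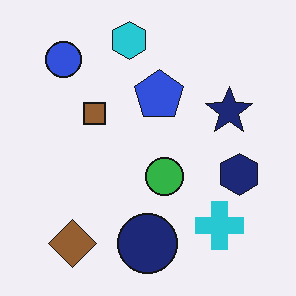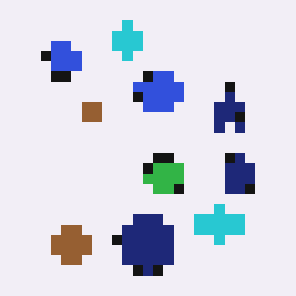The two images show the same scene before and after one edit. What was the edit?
It was heavily pixelated into large blocks.

Shapes are reduced to large square blocks; fine edges and outlines are lost — a downscale-then-upscale (mosaic) effect.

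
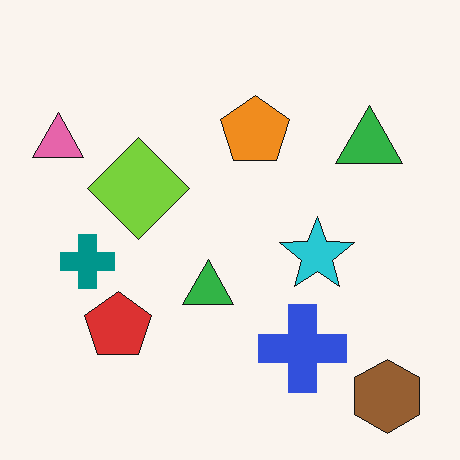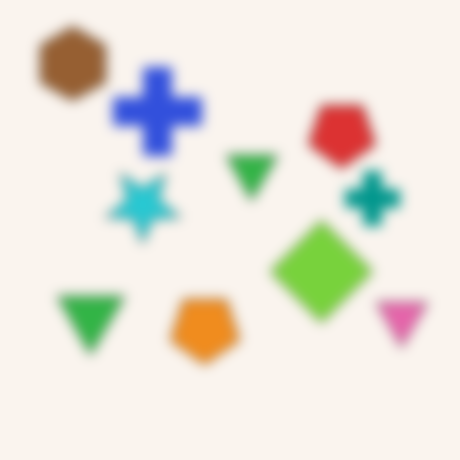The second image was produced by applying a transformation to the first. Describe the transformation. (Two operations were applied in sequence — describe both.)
It was rotated 180°, then strongly gaussian-blurred.

The brown hexagon sits in the bottom-right of the first image and the top-left of the second — consistent with a whole-image 180° rotation. Shape edges and outlines are uniformly softened across the whole image.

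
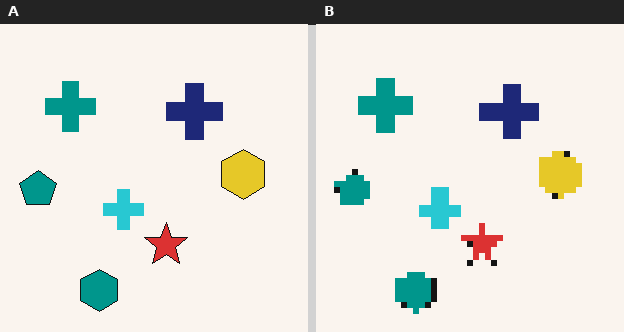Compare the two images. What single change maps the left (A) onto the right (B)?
It was moderately pixelated.

Shapes are reduced to large square blocks; fine edges and outlines are lost — a downscale-then-upscale (mosaic) effect.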